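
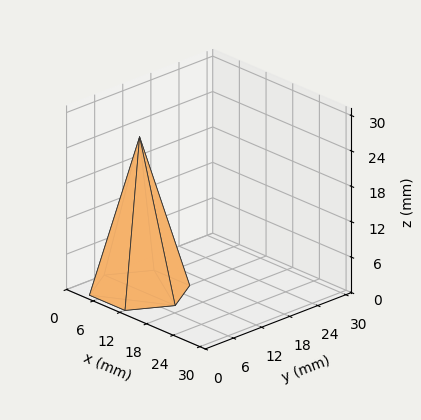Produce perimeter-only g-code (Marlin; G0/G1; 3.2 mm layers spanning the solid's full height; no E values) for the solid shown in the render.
Reading the render: the shape is a regular 6-sided pyramid, base circumscribed radius ≈ 8 mm, apex at z ≈ 26 mm (dimensions read to the nearest mm from the axis ticks). For the g-code, the solid's height is divided into equal slices at the stated Δz and each level perimeter traced with G1 moves after a G0 lift.

; perimeter-only toolpath
G21 ; units = mm
G90 ; absolute positioning
G28 ; home
; layer 1
G0 Z3.2
G0 X15.0 Y8.0
G1 X11.5 Y14.0
G1 X4.5 Y14.0
G1 X1.0 Y8.0
G1 X4.5 Y2.0
G1 X11.5 Y2.0
G1 X15.0 Y8.0
; layer 2
G0 Z6.5
G0 X14.0 Y8.0
G1 X11.0 Y13.2
G1 X5.0 Y13.2
G1 X2.0 Y8.0
G1 X5.0 Y2.8
G1 X11.0 Y2.8
G1 X14.0 Y8.0
; layer 3
G0 Z9.8
G0 X13.0 Y8.0
G1 X10.5 Y12.3
G1 X5.5 Y12.3
G1 X3.0 Y8.0
G1 X5.5 Y3.7
G1 X10.5 Y3.7
G1 X13.0 Y8.0
; layer 4
G0 Z13.0
G0 X12.0 Y8.0
G1 X10.0 Y11.4
G1 X6.0 Y11.4
G1 X4.0 Y8.0
G1 X6.0 Y4.5
G1 X10.0 Y4.5
G1 X12.0 Y8.0
; layer 5
G0 Z16.2
G0 X11.0 Y8.0
G1 X9.5 Y10.6
G1 X6.5 Y10.6
G1 X5.0 Y8.0
G1 X6.5 Y5.4
G1 X9.5 Y5.4
G1 X11.0 Y8.0
; layer 6
G0 Z19.5
G0 X10.0 Y8.0
G1 X9.0 Y9.7
G1 X7.0 Y9.7
G1 X6.0 Y8.0
G1 X7.0 Y6.3
G1 X9.0 Y6.3
G1 X10.0 Y8.0
; layer 7
G0 Z22.8
G0 X9.0 Y8.0
G1 X8.5 Y8.9
G1 X7.5 Y8.9
G1 X7.0 Y8.0
G1 X7.5 Y7.1
G1 X8.5 Y7.1
G1 X9.0 Y8.0
M2 ; end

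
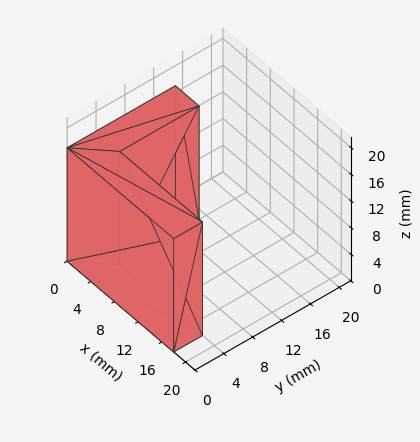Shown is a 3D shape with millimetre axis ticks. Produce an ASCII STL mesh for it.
Reading the render: the shape is an L-shaped prism: outer 18 × 15 mm, arm thicknesses ≈ 4 mm (horizontal) and 4 mm (vertical), extruded 17 mm in z (dimensions read to the nearest mm from the axis ticks). For the STL, each face is triangulated and given an outward normal.

solid part
  facet normal 0.0000 0.0000 -1.0000
    outer loop
      vertex 18.0 4.0 0.0
      vertex 18.0 0.0 0.0
      vertex 0.0 0.0 0.0
    endloop
  endfacet
  facet normal 0.0000 0.0000 -1.0000
    outer loop
      vertex 4.0 4.0 0.0
      vertex 18.0 4.0 0.0
      vertex 0.0 0.0 0.0
    endloop
  endfacet
  facet normal 0.0000 0.0000 -1.0000
    outer loop
      vertex 4.0 15.0 0.0
      vertex 4.0 4.0 0.0
      vertex 0.0 0.0 0.0
    endloop
  endfacet
  facet normal 0.0000 0.0000 -1.0000
    outer loop
      vertex 0.0 15.0 0.0
      vertex 4.0 15.0 0.0
      vertex 0.0 0.0 0.0
    endloop
  endfacet
  facet normal 0.0000 0.0000 1.0000
    outer loop
      vertex 0.0 0.0 17.0
      vertex 18.0 0.0 17.0
      vertex 18.0 4.0 17.0
    endloop
  endfacet
  facet normal 0.0000 0.0000 1.0000
    outer loop
      vertex 0.0 0.0 17.0
      vertex 18.0 4.0 17.0
      vertex 4.0 4.0 17.0
    endloop
  endfacet
  facet normal 0.0000 0.0000 1.0000
    outer loop
      vertex 0.0 0.0 17.0
      vertex 4.0 4.0 17.0
      vertex 4.0 15.0 17.0
    endloop
  endfacet
  facet normal 0.0000 0.0000 1.0000
    outer loop
      vertex 0.0 0.0 17.0
      vertex 4.0 15.0 17.0
      vertex 0.0 15.0 17.0
    endloop
  endfacet
  facet normal 0.0000 -1.0000 0.0000
    outer loop
      vertex 0.0 0.0 0.0
      vertex 18.0 0.0 0.0
      vertex 18.0 0.0 17.0
    endloop
  endfacet
  facet normal 0.0000 -1.0000 0.0000
    outer loop
      vertex 0.0 0.0 0.0
      vertex 18.0 0.0 17.0
      vertex 0.0 0.0 17.0
    endloop
  endfacet
  facet normal 1.0000 0.0000 0.0000
    outer loop
      vertex 18.0 0.0 0.0
      vertex 18.0 4.0 0.0
      vertex 18.0 4.0 17.0
    endloop
  endfacet
  facet normal 1.0000 0.0000 0.0000
    outer loop
      vertex 18.0 0.0 0.0
      vertex 18.0 4.0 17.0
      vertex 18.0 0.0 17.0
    endloop
  endfacet
  facet normal 0.0000 1.0000 0.0000
    outer loop
      vertex 18.0 4.0 0.0
      vertex 4.0 4.0 0.0
      vertex 4.0 4.0 17.0
    endloop
  endfacet
  facet normal 0.0000 1.0000 0.0000
    outer loop
      vertex 18.0 4.0 0.0
      vertex 4.0 4.0 17.0
      vertex 18.0 4.0 17.0
    endloop
  endfacet
  facet normal 1.0000 0.0000 0.0000
    outer loop
      vertex 4.0 4.0 0.0
      vertex 4.0 15.0 0.0
      vertex 4.0 15.0 17.0
    endloop
  endfacet
  facet normal 1.0000 0.0000 0.0000
    outer loop
      vertex 4.0 4.0 0.0
      vertex 4.0 15.0 17.0
      vertex 4.0 4.0 17.0
    endloop
  endfacet
  facet normal 0.0000 1.0000 0.0000
    outer loop
      vertex 4.0 15.0 0.0
      vertex 0.0 15.0 0.0
      vertex 0.0 15.0 17.0
    endloop
  endfacet
  facet normal 0.0000 1.0000 0.0000
    outer loop
      vertex 4.0 15.0 0.0
      vertex 0.0 15.0 17.0
      vertex 4.0 15.0 17.0
    endloop
  endfacet
  facet normal -1.0000 0.0000 0.0000
    outer loop
      vertex 0.0 15.0 0.0
      vertex 0.0 0.0 0.0
      vertex 0.0 0.0 17.0
    endloop
  endfacet
  facet normal -1.0000 0.0000 0.0000
    outer loop
      vertex 0.0 15.0 0.0
      vertex 0.0 0.0 17.0
      vertex 0.0 15.0 17.0
    endloop
  endfacet
endsolid part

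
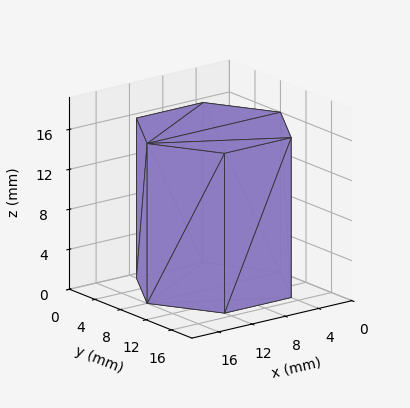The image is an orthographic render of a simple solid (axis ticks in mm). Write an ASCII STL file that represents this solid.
Reading the render: the shape is a regular 6-sided prism (a cylinder approximated with 6 flat sides), circumscribed radius ≈ 8 mm, height ≈ 16 mm (dimensions read to the nearest mm from the axis ticks). For the STL, each face is triangulated and given an outward normal.

solid part
  facet normal 0.0000 0.0000 -1.0000
    outer loop
      vertex 4.0 14.9 0.0
      vertex 12.0 14.9 0.0
      vertex 16.0 8.0 0.0
    endloop
  endfacet
  facet normal 0.0000 0.0000 -1.0000
    outer loop
      vertex 0.0 8.0 0.0
      vertex 4.0 14.9 0.0
      vertex 16.0 8.0 0.0
    endloop
  endfacet
  facet normal 0.0000 0.0000 -1.0000
    outer loop
      vertex 4.0 1.1 0.0
      vertex 0.0 8.0 0.0
      vertex 16.0 8.0 0.0
    endloop
  endfacet
  facet normal 0.0000 0.0000 -1.0000
    outer loop
      vertex 12.0 1.1 0.0
      vertex 4.0 1.1 0.0
      vertex 16.0 8.0 0.0
    endloop
  endfacet
  facet normal 0.0000 0.0000 1.0000
    outer loop
      vertex 16.0 8.0 16.0
      vertex 12.0 14.9 16.0
      vertex 4.0 14.9 16.0
    endloop
  endfacet
  facet normal 0.0000 0.0000 1.0000
    outer loop
      vertex 16.0 8.0 16.0
      vertex 4.0 14.9 16.0
      vertex 0.0 8.0 16.0
    endloop
  endfacet
  facet normal 0.0000 0.0000 1.0000
    outer loop
      vertex 16.0 8.0 16.0
      vertex 0.0 8.0 16.0
      vertex 4.0 1.1 16.0
    endloop
  endfacet
  facet normal 0.0000 0.0000 1.0000
    outer loop
      vertex 16.0 8.0 16.0
      vertex 4.0 1.1 16.0
      vertex 12.0 1.1 16.0
    endloop
  endfacet
  facet normal 0.8651 0.5015 0.0000
    outer loop
      vertex 16.0 8.0 0.0
      vertex 12.0 14.9 0.0
      vertex 12.0 14.9 16.0
    endloop
  endfacet
  facet normal 0.8651 0.5015 0.0000
    outer loop
      vertex 16.0 8.0 0.0
      vertex 12.0 14.9 16.0
      vertex 16.0 8.0 16.0
    endloop
  endfacet
  facet normal 0.0000 1.0000 0.0000
    outer loop
      vertex 12.0 14.9 0.0
      vertex 4.0 14.9 0.0
      vertex 4.0 14.9 16.0
    endloop
  endfacet
  facet normal 0.0000 1.0000 0.0000
    outer loop
      vertex 12.0 14.9 0.0
      vertex 4.0 14.9 16.0
      vertex 12.0 14.9 16.0
    endloop
  endfacet
  facet normal -0.8651 0.5015 0.0000
    outer loop
      vertex 4.0 14.9 0.0
      vertex 0.0 8.0 0.0
      vertex 0.0 8.0 16.0
    endloop
  endfacet
  facet normal -0.8651 0.5015 0.0000
    outer loop
      vertex 4.0 14.9 0.0
      vertex 0.0 8.0 16.0
      vertex 4.0 14.9 16.0
    endloop
  endfacet
  facet normal -0.8651 -0.5015 0.0000
    outer loop
      vertex 0.0 8.0 0.0
      vertex 4.0 1.1 0.0
      vertex 4.0 1.1 16.0
    endloop
  endfacet
  facet normal -0.8651 -0.5015 0.0000
    outer loop
      vertex 0.0 8.0 0.0
      vertex 4.0 1.1 16.0
      vertex 0.0 8.0 16.0
    endloop
  endfacet
  facet normal 0.0000 -1.0000 0.0000
    outer loop
      vertex 4.0 1.1 0.0
      vertex 12.0 1.1 0.0
      vertex 12.0 1.1 16.0
    endloop
  endfacet
  facet normal 0.0000 -1.0000 0.0000
    outer loop
      vertex 4.0 1.1 0.0
      vertex 12.0 1.1 16.0
      vertex 4.0 1.1 16.0
    endloop
  endfacet
  facet normal 0.8651 -0.5015 0.0000
    outer loop
      vertex 12.0 1.1 0.0
      vertex 16.0 8.0 0.0
      vertex 16.0 8.0 16.0
    endloop
  endfacet
  facet normal 0.8651 -0.5015 0.0000
    outer loop
      vertex 12.0 1.1 0.0
      vertex 16.0 8.0 16.0
      vertex 12.0 1.1 16.0
    endloop
  endfacet
endsolid part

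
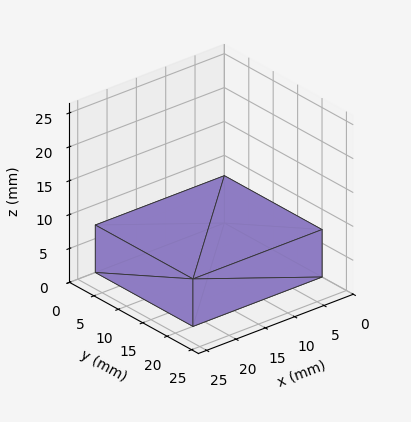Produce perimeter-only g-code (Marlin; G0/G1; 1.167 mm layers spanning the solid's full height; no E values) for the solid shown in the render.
Reading the render: the shape is a rectangular box, roughly 22 × 20 mm footprint and 7 mm tall (dimensions read to the nearest mm from the axis ticks). For the g-code, the solid's height is divided into equal slices at the stated Δz and each level perimeter traced with G1 moves after a G0 lift.

; perimeter-only toolpath
G21 ; units = mm
G90 ; absolute positioning
G28 ; home
; layer 1
G0 Z1.167
G0 X0.000 Y0.000
G1 X22.000 Y0.000
G1 X22.000 Y20.000
G1 X0.000 Y20.000
G1 X0.000 Y0.000
; layer 2
G0 Z2.333
G0 X0.000 Y0.000
G1 X22.000 Y0.000
G1 X22.000 Y20.000
G1 X0.000 Y20.000
G1 X0.000 Y0.000
; layer 3
G0 Z3.500
G0 X0.000 Y0.000
G1 X22.000 Y0.000
G1 X22.000 Y20.000
G1 X0.000 Y20.000
G1 X0.000 Y0.000
; layer 4
G0 Z4.667
G0 X0.000 Y0.000
G1 X22.000 Y0.000
G1 X22.000 Y20.000
G1 X0.000 Y20.000
G1 X0.000 Y0.000
; layer 5
G0 Z5.833
G0 X0.000 Y0.000
G1 X22.000 Y0.000
G1 X22.000 Y20.000
G1 X0.000 Y20.000
G1 X0.000 Y0.000
; layer 6
G0 Z7.000
G0 X0.000 Y0.000
G1 X22.000 Y0.000
G1 X22.000 Y20.000
G1 X0.000 Y20.000
G1 X0.000 Y0.000
M2 ; end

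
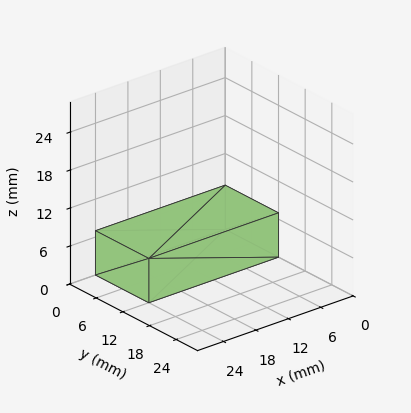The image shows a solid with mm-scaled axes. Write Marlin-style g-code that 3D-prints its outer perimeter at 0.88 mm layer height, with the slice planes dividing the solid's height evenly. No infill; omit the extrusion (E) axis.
Reading the render: the shape is a rectangular box, roughly 24 × 12 mm footprint and 7 mm tall (dimensions read to the nearest mm from the axis ticks). For the g-code, the solid's height is divided into equal slices at the stated Δz and each level perimeter traced with G1 moves after a G0 lift.

; perimeter-only toolpath
G21 ; units = mm
G90 ; absolute positioning
G28 ; home
; layer 1
G0 Z0.88
G0 X0.00 Y0.00
G1 X24.00 Y0.00
G1 X24.00 Y12.00
G1 X0.00 Y12.00
G1 X0.00 Y0.00
; layer 2
G0 Z1.75
G0 X0.00 Y0.00
G1 X24.00 Y0.00
G1 X24.00 Y12.00
G1 X0.00 Y12.00
G1 X0.00 Y0.00
; layer 3
G0 Z2.62
G0 X0.00 Y0.00
G1 X24.00 Y0.00
G1 X24.00 Y12.00
G1 X0.00 Y12.00
G1 X0.00 Y0.00
; layer 4
G0 Z3.50
G0 X0.00 Y0.00
G1 X24.00 Y0.00
G1 X24.00 Y12.00
G1 X0.00 Y12.00
G1 X0.00 Y0.00
; layer 5
G0 Z4.38
G0 X0.00 Y0.00
G1 X24.00 Y0.00
G1 X24.00 Y12.00
G1 X0.00 Y12.00
G1 X0.00 Y0.00
; layer 6
G0 Z5.25
G0 X0.00 Y0.00
G1 X24.00 Y0.00
G1 X24.00 Y12.00
G1 X0.00 Y12.00
G1 X0.00 Y0.00
; layer 7
G0 Z6.12
G0 X0.00 Y0.00
G1 X24.00 Y0.00
G1 X24.00 Y12.00
G1 X0.00 Y12.00
G1 X0.00 Y0.00
; layer 8
G0 Z7.00
G0 X0.00 Y0.00
G1 X24.00 Y0.00
G1 X24.00 Y12.00
G1 X0.00 Y12.00
G1 X0.00 Y0.00
M2 ; end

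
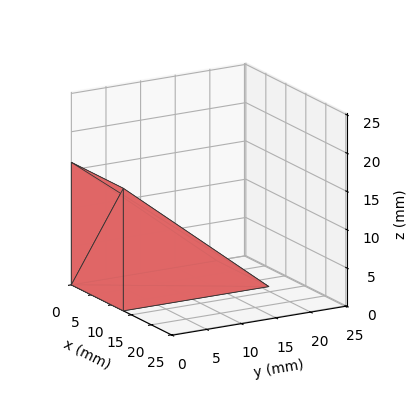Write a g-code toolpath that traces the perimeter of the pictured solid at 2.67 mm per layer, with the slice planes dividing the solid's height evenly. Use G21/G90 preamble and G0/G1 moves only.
Reading the render: the shape is a wedge (ramp): 13 × 21 mm base, rising to 16 mm along the y=0 edge and sloping linearly to z=0 at y=21 (dimensions read to the nearest mm from the axis ticks). For the g-code, the solid's height is divided into equal slices at the stated Δz and each level perimeter traced with G1 moves after a G0 lift.

; perimeter-only toolpath
G21 ; units = mm
G90 ; absolute positioning
G28 ; home
; layer 1
G0 Z2.67
G0 X0.00 Y0.00
G1 X13.00 Y0.00
G1 X13.00 Y17.50
G1 X0.00 Y17.50
G1 X0.00 Y0.00
; layer 2
G0 Z5.33
G0 X0.00 Y0.00
G1 X13.00 Y0.00
G1 X13.00 Y14.00
G1 X0.00 Y14.00
G1 X0.00 Y0.00
; layer 3
G0 Z8.00
G0 X0.00 Y0.00
G1 X13.00 Y0.00
G1 X13.00 Y10.50
G1 X0.00 Y10.50
G1 X0.00 Y0.00
; layer 4
G0 Z10.67
G0 X0.00 Y0.00
G1 X13.00 Y0.00
G1 X13.00 Y7.00
G1 X0.00 Y7.00
G1 X0.00 Y0.00
; layer 5
G0 Z13.33
G0 X0.00 Y0.00
G1 X13.00 Y0.00
G1 X13.00 Y3.50
G1 X0.00 Y3.50
G1 X0.00 Y0.00
M2 ; end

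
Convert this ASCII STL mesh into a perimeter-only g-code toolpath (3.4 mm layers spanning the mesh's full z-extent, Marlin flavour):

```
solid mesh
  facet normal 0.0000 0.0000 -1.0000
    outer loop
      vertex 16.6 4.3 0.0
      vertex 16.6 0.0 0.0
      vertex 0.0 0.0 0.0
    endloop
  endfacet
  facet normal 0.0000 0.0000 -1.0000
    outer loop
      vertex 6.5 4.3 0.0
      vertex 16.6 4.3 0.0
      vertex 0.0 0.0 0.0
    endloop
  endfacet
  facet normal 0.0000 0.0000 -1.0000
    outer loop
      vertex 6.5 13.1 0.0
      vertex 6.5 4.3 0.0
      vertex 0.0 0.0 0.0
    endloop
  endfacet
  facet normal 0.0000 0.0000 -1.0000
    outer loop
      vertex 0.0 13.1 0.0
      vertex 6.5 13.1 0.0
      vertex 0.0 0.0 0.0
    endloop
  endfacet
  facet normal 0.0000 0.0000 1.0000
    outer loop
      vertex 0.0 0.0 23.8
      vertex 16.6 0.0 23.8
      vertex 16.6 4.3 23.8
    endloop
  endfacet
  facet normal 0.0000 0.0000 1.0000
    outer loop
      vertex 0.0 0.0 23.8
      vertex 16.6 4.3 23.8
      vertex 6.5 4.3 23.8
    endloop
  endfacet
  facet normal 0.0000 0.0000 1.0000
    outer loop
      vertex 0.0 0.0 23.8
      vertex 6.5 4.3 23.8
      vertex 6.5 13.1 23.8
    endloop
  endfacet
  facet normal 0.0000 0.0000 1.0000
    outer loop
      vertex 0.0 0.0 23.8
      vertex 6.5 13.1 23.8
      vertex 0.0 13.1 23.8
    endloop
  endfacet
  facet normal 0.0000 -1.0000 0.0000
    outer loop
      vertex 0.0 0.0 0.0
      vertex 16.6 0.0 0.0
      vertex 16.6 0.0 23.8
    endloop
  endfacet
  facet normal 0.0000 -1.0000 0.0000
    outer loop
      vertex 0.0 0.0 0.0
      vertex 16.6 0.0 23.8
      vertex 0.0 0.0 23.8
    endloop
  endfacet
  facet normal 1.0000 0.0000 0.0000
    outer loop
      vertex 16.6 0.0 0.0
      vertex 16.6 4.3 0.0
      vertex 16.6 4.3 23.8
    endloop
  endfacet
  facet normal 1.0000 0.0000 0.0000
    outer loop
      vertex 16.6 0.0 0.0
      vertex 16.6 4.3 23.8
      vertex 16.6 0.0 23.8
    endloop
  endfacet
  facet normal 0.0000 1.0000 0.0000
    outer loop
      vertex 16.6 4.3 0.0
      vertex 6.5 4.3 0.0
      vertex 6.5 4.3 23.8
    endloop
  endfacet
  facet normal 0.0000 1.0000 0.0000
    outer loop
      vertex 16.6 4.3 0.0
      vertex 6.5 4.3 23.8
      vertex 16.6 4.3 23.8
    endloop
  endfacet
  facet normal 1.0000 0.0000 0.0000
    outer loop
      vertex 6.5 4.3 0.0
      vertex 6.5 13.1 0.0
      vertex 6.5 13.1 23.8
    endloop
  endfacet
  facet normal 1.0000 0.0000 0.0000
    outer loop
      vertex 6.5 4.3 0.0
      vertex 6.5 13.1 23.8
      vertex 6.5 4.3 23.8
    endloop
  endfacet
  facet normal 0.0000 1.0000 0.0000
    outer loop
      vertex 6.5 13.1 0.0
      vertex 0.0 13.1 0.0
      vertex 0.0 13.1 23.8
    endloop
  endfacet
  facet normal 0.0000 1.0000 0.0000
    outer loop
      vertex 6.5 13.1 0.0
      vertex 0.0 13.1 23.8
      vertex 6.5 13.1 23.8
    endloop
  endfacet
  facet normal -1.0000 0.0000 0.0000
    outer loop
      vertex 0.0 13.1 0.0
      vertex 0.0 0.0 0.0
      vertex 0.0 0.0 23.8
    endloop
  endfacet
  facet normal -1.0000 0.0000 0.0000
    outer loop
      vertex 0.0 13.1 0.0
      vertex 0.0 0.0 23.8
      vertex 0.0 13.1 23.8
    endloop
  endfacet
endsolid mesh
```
; perimeter-only toolpath
G21 ; units = mm
G90 ; absolute positioning
G28 ; home
; layer 1
G0 Z3.4
G0 X0.0 Y0.0
G1 X16.6 Y0.0
G1 X16.6 Y4.3
G1 X6.5 Y4.3
G1 X6.5 Y13.1
G1 X0.0 Y13.1
G1 X0.0 Y0.0
; layer 2
G0 Z6.8
G0 X0.0 Y0.0
G1 X16.6 Y0.0
G1 X16.6 Y4.3
G1 X6.5 Y4.3
G1 X6.5 Y13.1
G1 X0.0 Y13.1
G1 X0.0 Y0.0
; layer 3
G0 Z10.2
G0 X0.0 Y0.0
G1 X16.6 Y0.0
G1 X16.6 Y4.3
G1 X6.5 Y4.3
G1 X6.5 Y13.1
G1 X0.0 Y13.1
G1 X0.0 Y0.0
; layer 4
G0 Z13.6
G0 X0.0 Y0.0
G1 X16.6 Y0.0
G1 X16.6 Y4.3
G1 X6.5 Y4.3
G1 X6.5 Y13.1
G1 X0.0 Y13.1
G1 X0.0 Y0.0
; layer 5
G0 Z17.0
G0 X0.0 Y0.0
G1 X16.6 Y0.0
G1 X16.6 Y4.3
G1 X6.5 Y4.3
G1 X6.5 Y13.1
G1 X0.0 Y13.1
G1 X0.0 Y0.0
; layer 6
G0 Z20.4
G0 X0.0 Y0.0
G1 X16.6 Y0.0
G1 X16.6 Y4.3
G1 X6.5 Y4.3
G1 X6.5 Y13.1
G1 X0.0 Y13.1
G1 X0.0 Y0.0
; layer 7
G0 Z23.8
G0 X0.0 Y0.0
G1 X16.6 Y0.0
G1 X16.6 Y4.3
G1 X6.5 Y4.3
G1 X6.5 Y13.1
G1 X0.0 Y13.1
G1 X0.0 Y0.0
M2 ; end

The solid is an L-shaped prism: outer 16.6 × 13.1 mm, arm thicknesses ≈ 4.3 mm (horizontal) and 6.5 mm (vertical), extruded 23.8 mm in z. Slicing at Δz = 3.4 mm — 7 equal slices spanning the solid's height, so layer i sits at z = i·h/7 — gives 7 non-empty perimeters. Each is a 6-segment closed polygon; G0 lifts to the layer z and rapids to the start vertex, then G1 traces the edges.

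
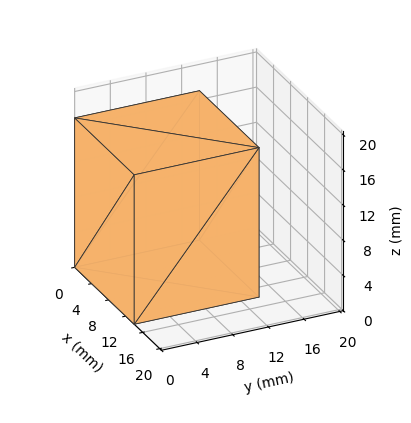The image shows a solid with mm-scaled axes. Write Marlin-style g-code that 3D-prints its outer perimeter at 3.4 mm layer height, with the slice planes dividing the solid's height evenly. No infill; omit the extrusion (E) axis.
Reading the render: the shape is a rectangular box, roughly 14 × 14 mm footprint and 17 mm tall (dimensions read to the nearest mm from the axis ticks). For the g-code, the solid's height is divided into equal slices at the stated Δz and each level perimeter traced with G1 moves after a G0 lift.

; perimeter-only toolpath
G21 ; units = mm
G90 ; absolute positioning
G28 ; home
; layer 1
G0 Z3.4
G0 X0.0 Y0.0
G1 X14.0 Y0.0
G1 X14.0 Y14.0
G1 X0.0 Y14.0
G1 X0.0 Y0.0
; layer 2
G0 Z6.8
G0 X0.0 Y0.0
G1 X14.0 Y0.0
G1 X14.0 Y14.0
G1 X0.0 Y14.0
G1 X0.0 Y0.0
; layer 3
G0 Z10.2
G0 X0.0 Y0.0
G1 X14.0 Y0.0
G1 X14.0 Y14.0
G1 X0.0 Y14.0
G1 X0.0 Y0.0
; layer 4
G0 Z13.6
G0 X0.0 Y0.0
G1 X14.0 Y0.0
G1 X14.0 Y14.0
G1 X0.0 Y14.0
G1 X0.0 Y0.0
; layer 5
G0 Z17.0
G0 X0.0 Y0.0
G1 X14.0 Y0.0
G1 X14.0 Y14.0
G1 X0.0 Y14.0
G1 X0.0 Y0.0
M2 ; end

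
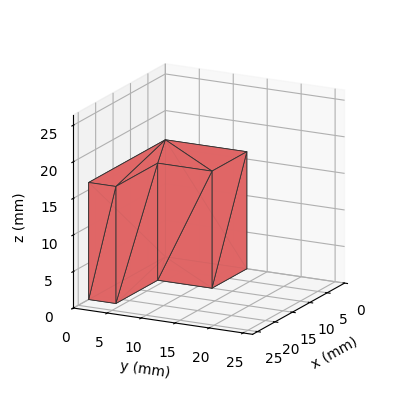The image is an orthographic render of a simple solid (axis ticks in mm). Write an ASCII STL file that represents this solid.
Reading the render: the shape is an L-shaped prism: outer 22 × 12 mm, arm thicknesses ≈ 4 mm (horizontal) and 10 mm (vertical), extruded 16 mm in z (dimensions read to the nearest mm from the axis ticks). For the STL, each face is triangulated and given an outward normal.

solid part
  facet normal 0.0000 0.0000 -1.0000
    outer loop
      vertex 22.000 4.000 0.000
      vertex 22.000 0.000 0.000
      vertex 0.000 0.000 0.000
    endloop
  endfacet
  facet normal 0.0000 0.0000 -1.0000
    outer loop
      vertex 10.000 4.000 0.000
      vertex 22.000 4.000 0.000
      vertex 0.000 0.000 0.000
    endloop
  endfacet
  facet normal 0.0000 0.0000 -1.0000
    outer loop
      vertex 10.000 12.000 0.000
      vertex 10.000 4.000 0.000
      vertex 0.000 0.000 0.000
    endloop
  endfacet
  facet normal 0.0000 0.0000 -1.0000
    outer loop
      vertex 0.000 12.000 0.000
      vertex 10.000 12.000 0.000
      vertex 0.000 0.000 0.000
    endloop
  endfacet
  facet normal 0.0000 0.0000 1.0000
    outer loop
      vertex 0.000 0.000 16.000
      vertex 22.000 0.000 16.000
      vertex 22.000 4.000 16.000
    endloop
  endfacet
  facet normal 0.0000 0.0000 1.0000
    outer loop
      vertex 0.000 0.000 16.000
      vertex 22.000 4.000 16.000
      vertex 10.000 4.000 16.000
    endloop
  endfacet
  facet normal 0.0000 0.0000 1.0000
    outer loop
      vertex 0.000 0.000 16.000
      vertex 10.000 4.000 16.000
      vertex 10.000 12.000 16.000
    endloop
  endfacet
  facet normal 0.0000 0.0000 1.0000
    outer loop
      vertex 0.000 0.000 16.000
      vertex 10.000 12.000 16.000
      vertex 0.000 12.000 16.000
    endloop
  endfacet
  facet normal 0.0000 -1.0000 0.0000
    outer loop
      vertex 0.000 0.000 0.000
      vertex 22.000 0.000 0.000
      vertex 22.000 0.000 16.000
    endloop
  endfacet
  facet normal 0.0000 -1.0000 0.0000
    outer loop
      vertex 0.000 0.000 0.000
      vertex 22.000 0.000 16.000
      vertex 0.000 0.000 16.000
    endloop
  endfacet
  facet normal 1.0000 0.0000 0.0000
    outer loop
      vertex 22.000 0.000 0.000
      vertex 22.000 4.000 0.000
      vertex 22.000 4.000 16.000
    endloop
  endfacet
  facet normal 1.0000 0.0000 0.0000
    outer loop
      vertex 22.000 0.000 0.000
      vertex 22.000 4.000 16.000
      vertex 22.000 0.000 16.000
    endloop
  endfacet
  facet normal 0.0000 1.0000 0.0000
    outer loop
      vertex 22.000 4.000 0.000
      vertex 10.000 4.000 0.000
      vertex 10.000 4.000 16.000
    endloop
  endfacet
  facet normal 0.0000 1.0000 0.0000
    outer loop
      vertex 22.000 4.000 0.000
      vertex 10.000 4.000 16.000
      vertex 22.000 4.000 16.000
    endloop
  endfacet
  facet normal 1.0000 0.0000 0.0000
    outer loop
      vertex 10.000 4.000 0.000
      vertex 10.000 12.000 0.000
      vertex 10.000 12.000 16.000
    endloop
  endfacet
  facet normal 1.0000 0.0000 0.0000
    outer loop
      vertex 10.000 4.000 0.000
      vertex 10.000 12.000 16.000
      vertex 10.000 4.000 16.000
    endloop
  endfacet
  facet normal 0.0000 1.0000 0.0000
    outer loop
      vertex 10.000 12.000 0.000
      vertex 0.000 12.000 0.000
      vertex 0.000 12.000 16.000
    endloop
  endfacet
  facet normal 0.0000 1.0000 0.0000
    outer loop
      vertex 10.000 12.000 0.000
      vertex 0.000 12.000 16.000
      vertex 10.000 12.000 16.000
    endloop
  endfacet
  facet normal -1.0000 0.0000 0.0000
    outer loop
      vertex 0.000 12.000 0.000
      vertex 0.000 0.000 0.000
      vertex 0.000 0.000 16.000
    endloop
  endfacet
  facet normal -1.0000 0.0000 0.0000
    outer loop
      vertex 0.000 12.000 0.000
      vertex 0.000 0.000 16.000
      vertex 0.000 12.000 16.000
    endloop
  endfacet
endsolid part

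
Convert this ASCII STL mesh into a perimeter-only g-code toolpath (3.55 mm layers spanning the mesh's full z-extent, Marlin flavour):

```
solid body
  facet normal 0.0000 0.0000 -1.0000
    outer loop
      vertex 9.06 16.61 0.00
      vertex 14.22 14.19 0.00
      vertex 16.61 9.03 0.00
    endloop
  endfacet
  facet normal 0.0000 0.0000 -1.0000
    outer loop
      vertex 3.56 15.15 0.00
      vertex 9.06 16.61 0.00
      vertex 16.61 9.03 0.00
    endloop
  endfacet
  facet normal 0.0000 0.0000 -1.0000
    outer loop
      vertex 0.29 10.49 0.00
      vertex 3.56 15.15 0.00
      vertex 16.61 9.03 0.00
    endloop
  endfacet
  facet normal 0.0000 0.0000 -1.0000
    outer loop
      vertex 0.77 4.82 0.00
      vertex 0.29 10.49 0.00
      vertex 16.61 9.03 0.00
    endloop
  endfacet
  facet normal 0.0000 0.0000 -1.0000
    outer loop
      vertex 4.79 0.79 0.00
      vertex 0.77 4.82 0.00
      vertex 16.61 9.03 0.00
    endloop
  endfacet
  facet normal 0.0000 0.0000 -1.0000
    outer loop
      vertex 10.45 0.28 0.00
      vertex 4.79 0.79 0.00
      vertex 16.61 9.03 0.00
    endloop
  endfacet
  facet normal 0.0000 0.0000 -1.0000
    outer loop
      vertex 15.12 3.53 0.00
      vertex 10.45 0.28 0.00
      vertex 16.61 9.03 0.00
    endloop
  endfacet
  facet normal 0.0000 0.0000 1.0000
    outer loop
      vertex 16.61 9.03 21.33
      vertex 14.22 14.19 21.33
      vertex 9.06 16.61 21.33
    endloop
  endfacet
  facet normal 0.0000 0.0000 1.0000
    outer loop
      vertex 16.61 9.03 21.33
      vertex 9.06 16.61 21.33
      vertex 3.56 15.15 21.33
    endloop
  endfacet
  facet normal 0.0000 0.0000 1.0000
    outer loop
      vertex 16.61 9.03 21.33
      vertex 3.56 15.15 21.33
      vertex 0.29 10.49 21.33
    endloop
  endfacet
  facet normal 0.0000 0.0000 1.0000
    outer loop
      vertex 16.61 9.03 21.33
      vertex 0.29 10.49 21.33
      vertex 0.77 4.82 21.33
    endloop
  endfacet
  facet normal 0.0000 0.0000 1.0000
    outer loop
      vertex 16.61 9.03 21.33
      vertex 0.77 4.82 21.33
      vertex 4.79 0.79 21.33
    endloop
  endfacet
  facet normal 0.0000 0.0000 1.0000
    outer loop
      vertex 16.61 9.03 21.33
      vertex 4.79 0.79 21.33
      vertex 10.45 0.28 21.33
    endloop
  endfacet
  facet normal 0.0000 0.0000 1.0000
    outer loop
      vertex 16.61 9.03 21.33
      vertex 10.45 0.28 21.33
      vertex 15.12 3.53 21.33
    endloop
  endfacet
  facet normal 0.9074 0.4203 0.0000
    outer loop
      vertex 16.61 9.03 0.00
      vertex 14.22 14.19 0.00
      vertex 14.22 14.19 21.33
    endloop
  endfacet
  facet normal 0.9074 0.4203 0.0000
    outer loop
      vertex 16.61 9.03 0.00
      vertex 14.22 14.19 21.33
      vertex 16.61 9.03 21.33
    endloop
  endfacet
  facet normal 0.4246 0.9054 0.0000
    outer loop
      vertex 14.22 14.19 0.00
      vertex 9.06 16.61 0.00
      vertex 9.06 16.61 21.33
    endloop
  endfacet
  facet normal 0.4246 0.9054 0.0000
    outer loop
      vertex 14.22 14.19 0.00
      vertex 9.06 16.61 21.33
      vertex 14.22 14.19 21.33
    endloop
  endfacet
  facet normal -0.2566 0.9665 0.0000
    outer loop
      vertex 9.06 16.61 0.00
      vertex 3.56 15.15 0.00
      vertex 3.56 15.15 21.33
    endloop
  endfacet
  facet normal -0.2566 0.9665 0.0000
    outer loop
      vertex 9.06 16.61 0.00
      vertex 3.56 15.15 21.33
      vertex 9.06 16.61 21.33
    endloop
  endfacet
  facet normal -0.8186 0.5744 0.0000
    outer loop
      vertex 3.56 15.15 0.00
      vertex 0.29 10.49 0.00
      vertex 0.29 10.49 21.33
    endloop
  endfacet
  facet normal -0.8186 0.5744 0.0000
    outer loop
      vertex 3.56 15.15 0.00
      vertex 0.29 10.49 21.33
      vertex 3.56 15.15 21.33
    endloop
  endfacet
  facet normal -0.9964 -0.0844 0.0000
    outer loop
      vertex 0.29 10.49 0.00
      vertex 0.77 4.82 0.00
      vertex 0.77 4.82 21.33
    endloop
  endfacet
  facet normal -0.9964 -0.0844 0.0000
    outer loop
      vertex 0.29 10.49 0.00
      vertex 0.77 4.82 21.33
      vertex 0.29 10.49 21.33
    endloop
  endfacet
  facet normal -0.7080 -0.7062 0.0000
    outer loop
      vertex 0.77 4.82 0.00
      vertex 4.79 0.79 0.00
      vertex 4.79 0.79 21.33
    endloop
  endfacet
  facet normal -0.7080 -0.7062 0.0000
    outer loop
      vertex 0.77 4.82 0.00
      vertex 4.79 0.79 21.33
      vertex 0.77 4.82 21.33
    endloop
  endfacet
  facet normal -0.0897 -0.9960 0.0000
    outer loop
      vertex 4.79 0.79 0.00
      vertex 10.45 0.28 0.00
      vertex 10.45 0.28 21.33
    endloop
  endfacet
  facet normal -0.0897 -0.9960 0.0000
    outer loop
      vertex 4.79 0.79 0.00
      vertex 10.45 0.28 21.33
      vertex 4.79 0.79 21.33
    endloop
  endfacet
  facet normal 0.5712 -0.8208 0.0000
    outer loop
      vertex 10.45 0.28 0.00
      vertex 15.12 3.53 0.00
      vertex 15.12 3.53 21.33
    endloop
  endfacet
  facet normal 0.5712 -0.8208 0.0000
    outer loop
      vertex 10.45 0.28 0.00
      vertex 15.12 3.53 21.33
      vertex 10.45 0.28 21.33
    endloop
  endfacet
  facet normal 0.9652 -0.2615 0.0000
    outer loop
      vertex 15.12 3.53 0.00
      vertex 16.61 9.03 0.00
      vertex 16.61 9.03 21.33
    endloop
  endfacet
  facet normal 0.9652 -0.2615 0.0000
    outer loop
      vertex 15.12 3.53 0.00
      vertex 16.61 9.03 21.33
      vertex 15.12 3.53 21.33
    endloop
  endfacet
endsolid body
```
; perimeter-only toolpath
G21 ; units = mm
G90 ; absolute positioning
G28 ; home
; layer 1
G0 Z3.55
G0 X16.61 Y9.03
G1 X14.22 Y14.19
G1 X9.06 Y16.61
G1 X3.56 Y15.15
G1 X0.29 Y10.49
G1 X0.77 Y4.82
G1 X4.79 Y0.79
G1 X10.45 Y0.28
G1 X15.12 Y3.53
G1 X16.61 Y9.03
; layer 2
G0 Z7.11
G0 X16.61 Y9.03
G1 X14.22 Y14.19
G1 X9.06 Y16.61
G1 X3.56 Y15.15
G1 X0.29 Y10.49
G1 X0.77 Y4.82
G1 X4.79 Y0.79
G1 X10.45 Y0.28
G1 X15.12 Y3.53
G1 X16.61 Y9.03
; layer 3
G0 Z10.66
G0 X16.61 Y9.03
G1 X14.22 Y14.19
G1 X9.06 Y16.61
G1 X3.56 Y15.15
G1 X0.29 Y10.49
G1 X0.77 Y4.82
G1 X4.79 Y0.79
G1 X10.45 Y0.28
G1 X15.12 Y3.53
G1 X16.61 Y9.03
; layer 4
G0 Z14.22
G0 X16.61 Y9.03
G1 X14.22 Y14.19
G1 X9.06 Y16.61
G1 X3.56 Y15.15
G1 X0.29 Y10.49
G1 X0.77 Y4.82
G1 X4.79 Y0.79
G1 X10.45 Y0.28
G1 X15.12 Y3.53
G1 X16.61 Y9.03
; layer 5
G0 Z17.77
G0 X16.61 Y9.03
G1 X14.22 Y14.19
G1 X9.06 Y16.61
G1 X3.56 Y15.15
G1 X0.29 Y10.49
G1 X0.77 Y4.82
G1 X4.79 Y0.79
G1 X10.45 Y0.28
G1 X15.12 Y3.53
G1 X16.61 Y9.03
; layer 6
G0 Z21.33
G0 X16.61 Y9.03
G1 X14.22 Y14.19
G1 X9.06 Y16.61
G1 X3.56 Y15.15
G1 X0.29 Y10.49
G1 X0.77 Y4.82
G1 X4.79 Y0.79
G1 X10.45 Y0.28
G1 X15.12 Y3.53
G1 X16.61 Y9.03
M2 ; end

The solid is a regular 9-sided prism (a cylinder approximated with 9 flat sides), circumscribed radius ≈ 8.32 mm, height ≈ 21.3 mm. Slicing at Δz = 3.55 mm — 6 equal slices spanning the solid's height, so layer i sits at z = i·h/6 — gives 6 non-empty perimeters. Each is a 9-segment closed polygon; G0 lifts to the layer z and rapids to the start vertex, then G1 traces the edges.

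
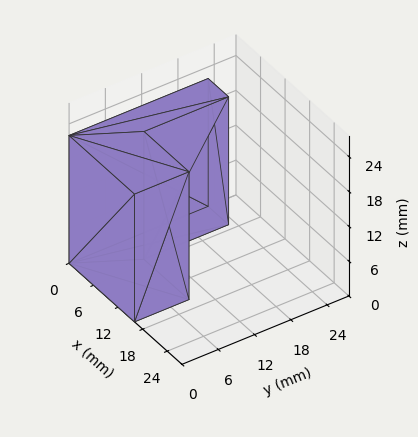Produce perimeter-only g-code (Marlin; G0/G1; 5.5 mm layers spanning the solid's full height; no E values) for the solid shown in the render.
Reading the render: the shape is an L-shaped prism: outer 16 × 23 mm, arm thicknesses ≈ 9 mm (horizontal) and 5 mm (vertical), extruded 22 mm in z (dimensions read to the nearest mm from the axis ticks). For the g-code, the solid's height is divided into equal slices at the stated Δz and each level perimeter traced with G1 moves after a G0 lift.

; perimeter-only toolpath
G21 ; units = mm
G90 ; absolute positioning
G28 ; home
; layer 1
G0 Z5.5
G0 X0.0 Y0.0
G1 X16.0 Y0.0
G1 X16.0 Y9.0
G1 X5.0 Y9.0
G1 X5.0 Y23.0
G1 X0.0 Y23.0
G1 X0.0 Y0.0
; layer 2
G0 Z11.0
G0 X0.0 Y0.0
G1 X16.0 Y0.0
G1 X16.0 Y9.0
G1 X5.0 Y9.0
G1 X5.0 Y23.0
G1 X0.0 Y23.0
G1 X0.0 Y0.0
; layer 3
G0 Z16.5
G0 X0.0 Y0.0
G1 X16.0 Y0.0
G1 X16.0 Y9.0
G1 X5.0 Y9.0
G1 X5.0 Y23.0
G1 X0.0 Y23.0
G1 X0.0 Y0.0
; layer 4
G0 Z22.0
G0 X0.0 Y0.0
G1 X16.0 Y0.0
G1 X16.0 Y9.0
G1 X5.0 Y9.0
G1 X5.0 Y23.0
G1 X0.0 Y23.0
G1 X0.0 Y0.0
M2 ; end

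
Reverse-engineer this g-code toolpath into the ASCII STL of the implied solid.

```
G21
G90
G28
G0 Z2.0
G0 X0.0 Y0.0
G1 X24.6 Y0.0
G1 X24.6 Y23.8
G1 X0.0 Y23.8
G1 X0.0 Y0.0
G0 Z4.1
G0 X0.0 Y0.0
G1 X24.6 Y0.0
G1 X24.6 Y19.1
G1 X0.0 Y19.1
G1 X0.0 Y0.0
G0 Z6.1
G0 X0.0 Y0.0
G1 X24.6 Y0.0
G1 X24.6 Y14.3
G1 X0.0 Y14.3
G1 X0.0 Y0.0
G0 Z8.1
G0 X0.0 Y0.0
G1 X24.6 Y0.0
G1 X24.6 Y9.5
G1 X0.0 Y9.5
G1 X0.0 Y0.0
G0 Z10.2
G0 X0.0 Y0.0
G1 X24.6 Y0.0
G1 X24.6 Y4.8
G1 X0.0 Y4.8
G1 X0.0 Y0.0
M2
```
solid part
  facet normal 0.0000 0.0000 -1.0000
    outer loop
      vertex 24.6 28.6 0.0
      vertex 24.6 0.0 0.0
      vertex 0.0 0.0 0.0
    endloop
  endfacet
  facet normal 0.0000 0.0000 -1.0000
    outer loop
      vertex 0.0 28.6 0.0
      vertex 24.6 28.6 0.0
      vertex 0.0 0.0 0.0
    endloop
  endfacet
  facet normal 0.0000 -1.0000 0.0000
    outer loop
      vertex 0.0 0.0 0.0
      vertex 24.6 0.0 0.0
      vertex 24.6 0.0 12.2
    endloop
  endfacet
  facet normal 0.0000 -1.0000 0.0000
    outer loop
      vertex 0.0 0.0 0.0
      vertex 24.6 0.0 12.2
      vertex 0.0 0.0 12.2
    endloop
  endfacet
  facet normal 0.0000 0.3924 0.9198
    outer loop
      vertex 0.0 0.0 12.2
      vertex 24.6 0.0 12.2
      vertex 24.6 28.6 0.0
    endloop
  endfacet
  facet normal 0.0000 0.3924 0.9198
    outer loop
      vertex 0.0 0.0 12.2
      vertex 24.6 28.6 0.0
      vertex 0.0 28.6 0.0
    endloop
  endfacet
  facet normal -1.0000 0.0000 0.0000
    outer loop
      vertex 0.0 0.0 12.2
      vertex 0.0 28.6 0.0
      vertex 0.0 0.0 0.0
    endloop
  endfacet
  facet normal 1.0000 0.0000 0.0000
    outer loop
      vertex 24.6 0.0 0.0
      vertex 24.6 28.6 0.0
      vertex 24.6 0.0 12.2
    endloop
  endfacet
endsolid part

The G0 Z moves step by Δz≈2.0 mm. The G1 loops shrink linearly with z, so the solid tapers from its base footprint up to z≈12.2. Closing with a flat bottom cap and the tapered top and triangulating gives 8 facets — a wedge (ramp): 24.6 × 28.6 mm base, rising to 12.2 mm along the y=0 edge and sloping linearly to z=0 at y=28.6.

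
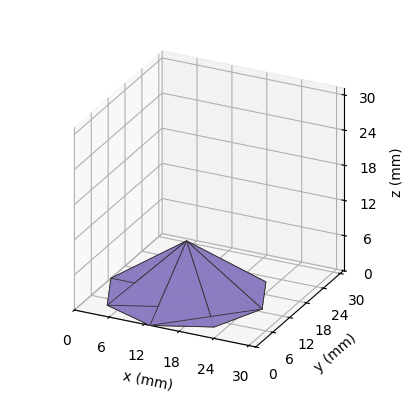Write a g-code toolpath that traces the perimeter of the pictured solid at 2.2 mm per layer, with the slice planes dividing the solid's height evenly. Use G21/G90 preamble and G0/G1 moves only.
Reading the render: the shape is a regular 8-sided pyramid, base circumscribed radius ≈ 13 mm, apex at z ≈ 9 mm (dimensions read to the nearest mm from the axis ticks). For the g-code, the solid's height is divided into equal slices at the stated Δz and each level perimeter traced with G1 moves after a G0 lift.

; perimeter-only toolpath
G21 ; units = mm
G90 ; absolute positioning
G28 ; home
; layer 1
G0 Z2.2
G0 X22.8 Y13.0
G1 X19.9 Y19.9
G1 X13.0 Y22.8
G1 X6.1 Y19.9
G1 X3.2 Y13.0
G1 X6.1 Y6.1
G1 X13.0 Y3.2
G1 X19.9 Y6.1
G1 X22.8 Y13.0
; layer 2
G0 Z4.5
G0 X19.5 Y13.0
G1 X17.6 Y17.6
G1 X13.0 Y19.5
G1 X8.4 Y17.6
G1 X6.5 Y13.0
G1 X8.4 Y8.4
G1 X13.0 Y6.5
G1 X17.6 Y8.4
G1 X19.5 Y13.0
; layer 3
G0 Z6.8
G0 X16.2 Y13.0
G1 X15.3 Y15.3
G1 X13.0 Y16.2
G1 X10.7 Y15.3
G1 X9.8 Y13.0
G1 X10.7 Y10.7
G1 X13.0 Y9.8
G1 X15.3 Y10.7
G1 X16.2 Y13.0
M2 ; end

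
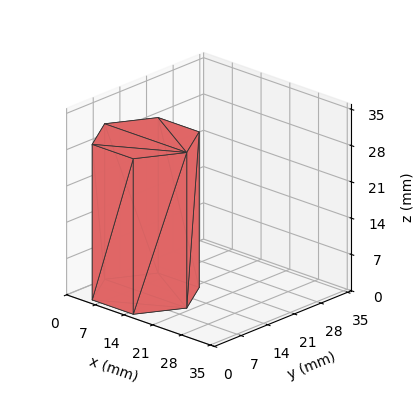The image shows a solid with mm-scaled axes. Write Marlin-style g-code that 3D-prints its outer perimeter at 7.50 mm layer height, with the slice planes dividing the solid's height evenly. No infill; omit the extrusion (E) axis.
Reading the render: the shape is a regular 6-sided prism (a cylinder approximated with 6 flat sides), circumscribed radius ≈ 10 mm, height ≈ 30 mm (dimensions read to the nearest mm from the axis ticks). For the g-code, the solid's height is divided into equal slices at the stated Δz and each level perimeter traced with G1 moves after a G0 lift.

; perimeter-only toolpath
G21 ; units = mm
G90 ; absolute positioning
G28 ; home
; layer 1
G0 Z7.50
G0 X20.00 Y10.00
G1 X15.00 Y18.66
G1 X5.00 Y18.66
G1 X0.00 Y10.00
G1 X5.00 Y1.34
G1 X15.00 Y1.34
G1 X20.00 Y10.00
; layer 2
G0 Z15.00
G0 X20.00 Y10.00
G1 X15.00 Y18.66
G1 X5.00 Y18.66
G1 X0.00 Y10.00
G1 X5.00 Y1.34
G1 X15.00 Y1.34
G1 X20.00 Y10.00
; layer 3
G0 Z22.50
G0 X20.00 Y10.00
G1 X15.00 Y18.66
G1 X5.00 Y18.66
G1 X0.00 Y10.00
G1 X5.00 Y1.34
G1 X15.00 Y1.34
G1 X20.00 Y10.00
; layer 4
G0 Z30.00
G0 X20.00 Y10.00
G1 X15.00 Y18.66
G1 X5.00 Y18.66
G1 X0.00 Y10.00
G1 X5.00 Y1.34
G1 X15.00 Y1.34
G1 X20.00 Y10.00
M2 ; end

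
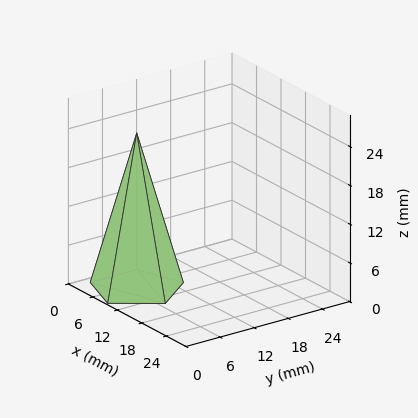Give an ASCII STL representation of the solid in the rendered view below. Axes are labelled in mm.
Reading the render: the shape is a regular 5-sided pyramid, base circumscribed radius ≈ 7 mm, apex at z ≈ 24 mm (dimensions read to the nearest mm from the axis ticks). For the STL, each face is triangulated and given an outward normal.

solid part
  facet normal 0.0000 0.0000 -1.0000
    outer loop
      vertex 1.337 11.114 0.000
      vertex 9.163 13.657 0.000
      vertex 14.000 7.000 0.000
    endloop
  endfacet
  facet normal 0.0000 0.0000 -1.0000
    outer loop
      vertex 1.337 2.886 0.000
      vertex 1.337 11.114 0.000
      vertex 14.000 7.000 0.000
    endloop
  endfacet
  facet normal 0.0000 0.0000 -1.0000
    outer loop
      vertex 9.163 0.343 0.000
      vertex 1.337 2.886 0.000
      vertex 14.000 7.000 0.000
    endloop
  endfacet
  facet normal 0.7874 0.5721 0.2297
    outer loop
      vertex 14.000 7.000 0.000
      vertex 9.163 13.657 0.000
      vertex 7.000 7.000 24.000
    endloop
  endfacet
  facet normal -0.3008 0.9256 0.2296
    outer loop
      vertex 9.163 13.657 0.000
      vertex 1.337 11.114 0.000
      vertex 7.000 7.000 24.000
    endloop
  endfacet
  facet normal -0.9733 0.0000 0.2297
    outer loop
      vertex 1.337 11.114 0.000
      vertex 1.337 2.886 0.000
      vertex 7.000 7.000 24.000
    endloop
  endfacet
  facet normal -0.3008 -0.9256 0.2296
    outer loop
      vertex 1.337 2.886 0.000
      vertex 9.163 0.343 0.000
      vertex 7.000 7.000 24.000
    endloop
  endfacet
  facet normal 0.7874 -0.5721 0.2297
    outer loop
      vertex 9.163 0.343 0.000
      vertex 14.000 7.000 0.000
      vertex 7.000 7.000 24.000
    endloop
  endfacet
endsolid part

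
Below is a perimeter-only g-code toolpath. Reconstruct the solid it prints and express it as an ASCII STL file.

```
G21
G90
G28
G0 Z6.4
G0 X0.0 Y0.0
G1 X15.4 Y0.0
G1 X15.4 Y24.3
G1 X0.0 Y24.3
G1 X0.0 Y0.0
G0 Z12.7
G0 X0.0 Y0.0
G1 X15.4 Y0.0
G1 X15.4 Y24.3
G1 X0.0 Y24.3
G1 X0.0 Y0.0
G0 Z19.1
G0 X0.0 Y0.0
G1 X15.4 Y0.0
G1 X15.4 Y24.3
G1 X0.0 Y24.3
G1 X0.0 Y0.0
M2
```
solid part
  facet normal 0.0000 0.0000 -1.0000
    outer loop
      vertex 15.4 24.3 0.0
      vertex 15.4 0.0 0.0
      vertex 0.0 0.0 0.0
    endloop
  endfacet
  facet normal 0.0000 0.0000 -1.0000
    outer loop
      vertex 0.0 24.3 0.0
      vertex 15.4 24.3 0.0
      vertex 0.0 0.0 0.0
    endloop
  endfacet
  facet normal 0.0000 0.0000 1.0000
    outer loop
      vertex 0.0 0.0 19.1
      vertex 15.4 0.0 19.1
      vertex 15.4 24.3 19.1
    endloop
  endfacet
  facet normal 0.0000 0.0000 1.0000
    outer loop
      vertex 0.0 0.0 19.1
      vertex 15.4 24.3 19.1
      vertex 0.0 24.3 19.1
    endloop
  endfacet
  facet normal 0.0000 -1.0000 0.0000
    outer loop
      vertex 0.0 0.0 0.0
      vertex 15.4 0.0 0.0
      vertex 15.4 0.0 19.1
    endloop
  endfacet
  facet normal 0.0000 -1.0000 0.0000
    outer loop
      vertex 0.0 0.0 0.0
      vertex 15.4 0.0 19.1
      vertex 0.0 0.0 19.1
    endloop
  endfacet
  facet normal 0.0000 1.0000 0.0000
    outer loop
      vertex 15.4 24.3 19.1
      vertex 15.4 24.3 0.0
      vertex 0.0 24.3 0.0
    endloop
  endfacet
  facet normal 0.0000 1.0000 0.0000
    outer loop
      vertex 0.0 24.3 19.1
      vertex 15.4 24.3 19.1
      vertex 0.0 24.3 0.0
    endloop
  endfacet
  facet normal -1.0000 0.0000 0.0000
    outer loop
      vertex 0.0 24.3 19.1
      vertex 0.0 24.3 0.0
      vertex 0.0 0.0 0.0
    endloop
  endfacet
  facet normal -1.0000 0.0000 0.0000
    outer loop
      vertex 0.0 0.0 19.1
      vertex 0.0 24.3 19.1
      vertex 0.0 0.0 0.0
    endloop
  endfacet
  facet normal 1.0000 0.0000 0.0000
    outer loop
      vertex 15.4 0.0 0.0
      vertex 15.4 24.3 0.0
      vertex 15.4 24.3 19.1
    endloop
  endfacet
  facet normal 1.0000 0.0000 0.0000
    outer loop
      vertex 15.4 0.0 0.0
      vertex 15.4 24.3 19.1
      vertex 15.4 0.0 19.1
    endloop
  endfacet
endsolid part

The G0 Z moves step by Δz≈6.4 mm. Every layer's G1 loop is the same polygon, so the solid is a straight extrusion of it from z=0 to z≈19.1. Closing with flat bottom and top caps and triangulating gives 12 facets — a rectangular box, roughly 15.4 × 24.3 mm footprint and 19.1 mm tall.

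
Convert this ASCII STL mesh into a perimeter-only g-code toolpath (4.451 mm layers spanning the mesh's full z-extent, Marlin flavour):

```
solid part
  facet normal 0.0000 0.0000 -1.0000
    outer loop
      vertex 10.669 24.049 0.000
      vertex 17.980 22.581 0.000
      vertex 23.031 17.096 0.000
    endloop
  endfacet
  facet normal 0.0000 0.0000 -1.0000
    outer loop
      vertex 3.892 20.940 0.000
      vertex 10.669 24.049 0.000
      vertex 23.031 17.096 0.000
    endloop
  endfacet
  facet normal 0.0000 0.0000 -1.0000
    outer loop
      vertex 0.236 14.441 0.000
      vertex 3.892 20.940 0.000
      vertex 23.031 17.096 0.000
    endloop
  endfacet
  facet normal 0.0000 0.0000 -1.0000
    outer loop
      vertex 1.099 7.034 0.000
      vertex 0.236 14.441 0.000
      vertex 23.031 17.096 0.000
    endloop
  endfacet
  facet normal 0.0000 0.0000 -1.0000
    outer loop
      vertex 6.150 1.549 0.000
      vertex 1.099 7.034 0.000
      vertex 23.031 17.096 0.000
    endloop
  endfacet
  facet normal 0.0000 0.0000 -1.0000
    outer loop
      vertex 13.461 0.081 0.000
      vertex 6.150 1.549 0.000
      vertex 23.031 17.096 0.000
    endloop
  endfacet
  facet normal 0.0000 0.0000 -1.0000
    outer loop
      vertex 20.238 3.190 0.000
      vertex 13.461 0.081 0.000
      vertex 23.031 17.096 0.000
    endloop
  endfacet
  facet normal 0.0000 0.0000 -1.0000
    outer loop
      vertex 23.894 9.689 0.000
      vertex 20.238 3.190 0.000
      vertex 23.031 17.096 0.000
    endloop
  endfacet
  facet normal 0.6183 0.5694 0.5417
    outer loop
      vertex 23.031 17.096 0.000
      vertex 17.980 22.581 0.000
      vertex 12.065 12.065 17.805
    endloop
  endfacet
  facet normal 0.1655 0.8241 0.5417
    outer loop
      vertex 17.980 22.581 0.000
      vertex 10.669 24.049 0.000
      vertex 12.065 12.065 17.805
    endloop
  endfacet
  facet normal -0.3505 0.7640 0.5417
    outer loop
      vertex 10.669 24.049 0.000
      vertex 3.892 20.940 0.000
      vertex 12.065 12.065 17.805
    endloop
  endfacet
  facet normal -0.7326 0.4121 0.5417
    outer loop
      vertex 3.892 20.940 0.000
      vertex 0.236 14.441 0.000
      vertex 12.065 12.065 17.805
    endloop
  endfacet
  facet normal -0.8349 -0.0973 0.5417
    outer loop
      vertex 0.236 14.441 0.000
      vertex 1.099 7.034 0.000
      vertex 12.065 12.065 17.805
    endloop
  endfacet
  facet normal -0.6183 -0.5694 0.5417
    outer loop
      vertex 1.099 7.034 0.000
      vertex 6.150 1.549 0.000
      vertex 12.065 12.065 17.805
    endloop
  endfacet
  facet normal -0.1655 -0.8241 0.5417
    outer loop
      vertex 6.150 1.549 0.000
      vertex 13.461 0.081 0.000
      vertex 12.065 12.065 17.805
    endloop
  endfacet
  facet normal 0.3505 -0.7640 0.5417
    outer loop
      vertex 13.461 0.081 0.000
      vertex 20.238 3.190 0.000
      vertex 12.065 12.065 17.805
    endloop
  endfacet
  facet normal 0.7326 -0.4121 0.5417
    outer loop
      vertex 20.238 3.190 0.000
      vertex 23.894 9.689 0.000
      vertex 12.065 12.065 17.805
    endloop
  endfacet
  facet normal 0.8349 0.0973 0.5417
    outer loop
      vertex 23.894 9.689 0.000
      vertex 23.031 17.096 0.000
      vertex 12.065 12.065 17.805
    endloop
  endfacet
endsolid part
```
; perimeter-only toolpath
G21 ; units = mm
G90 ; absolute positioning
G28 ; home
; layer 1
G0 Z4.451
G0 X20.289 Y15.838
G1 X16.501 Y19.952
G1 X11.018 Y21.053
G1 X5.935 Y18.721
G1 X3.193 Y13.847
G1 X3.840 Y8.292
G1 X7.629 Y4.178
G1 X13.112 Y3.077
G1 X18.195 Y5.409
G1 X20.937 Y10.283
G1 X20.289 Y15.838
; layer 2
G0 Z8.902
G0 X17.548 Y14.581
G1 X15.023 Y17.323
G1 X11.367 Y18.057
G1 X7.978 Y16.503
G1 X6.151 Y13.253
G1 X6.582 Y9.550
G1 X9.107 Y6.807
G1 X12.763 Y6.073
G1 X16.151 Y7.627
G1 X17.979 Y10.877
G1 X17.548 Y14.581
; layer 3
G0 Z13.354
G0 X14.806 Y13.323
G1 X13.544 Y14.694
G1 X11.716 Y15.061
G1 X10.022 Y14.284
G1 X9.108 Y12.659
G1 X9.323 Y10.807
G1 X10.586 Y9.436
G1 X12.414 Y9.069
G1 X14.108 Y9.846
G1 X15.022 Y11.471
G1 X14.806 Y13.323
M2 ; end

The solid is a regular 10-sided pyramid, base circumscribed radius ≈ 12.1 mm, apex at z ≈ 17.8 mm. Slicing at Δz = 4.451 mm — 4 equal slices spanning the solid's height, so layer i sits at z = i·h/4 — gives 3 non-empty perimeters. Each is a 10-segment closed polygon; G0 lifts to the layer z and rapids to the start vertex, then G1 traces the edges. The cross-section shrinks linearly with z (the slice at the apex is degenerate and omitted).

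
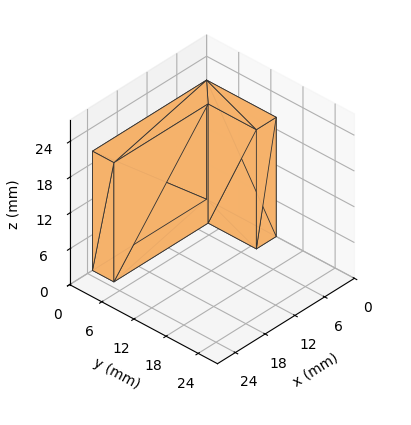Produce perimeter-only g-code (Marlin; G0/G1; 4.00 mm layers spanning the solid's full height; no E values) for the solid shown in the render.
Reading the render: the shape is an L-shaped prism: outer 23 × 13 mm, arm thicknesses ≈ 4 mm (horizontal) and 4 mm (vertical), extruded 20 mm in z (dimensions read to the nearest mm from the axis ticks). For the g-code, the solid's height is divided into equal slices at the stated Δz and each level perimeter traced with G1 moves after a G0 lift.

; perimeter-only toolpath
G21 ; units = mm
G90 ; absolute positioning
G28 ; home
; layer 1
G0 Z4.00
G0 X0.00 Y0.00
G1 X23.00 Y0.00
G1 X23.00 Y4.00
G1 X4.00 Y4.00
G1 X4.00 Y13.00
G1 X0.00 Y13.00
G1 X0.00 Y0.00
; layer 2
G0 Z8.00
G0 X0.00 Y0.00
G1 X23.00 Y0.00
G1 X23.00 Y4.00
G1 X4.00 Y4.00
G1 X4.00 Y13.00
G1 X0.00 Y13.00
G1 X0.00 Y0.00
; layer 3
G0 Z12.00
G0 X0.00 Y0.00
G1 X23.00 Y0.00
G1 X23.00 Y4.00
G1 X4.00 Y4.00
G1 X4.00 Y13.00
G1 X0.00 Y13.00
G1 X0.00 Y0.00
; layer 4
G0 Z16.00
G0 X0.00 Y0.00
G1 X23.00 Y0.00
G1 X23.00 Y4.00
G1 X4.00 Y4.00
G1 X4.00 Y13.00
G1 X0.00 Y13.00
G1 X0.00 Y0.00
; layer 5
G0 Z20.00
G0 X0.00 Y0.00
G1 X23.00 Y0.00
G1 X23.00 Y4.00
G1 X4.00 Y4.00
G1 X4.00 Y13.00
G1 X0.00 Y13.00
G1 X0.00 Y0.00
M2 ; end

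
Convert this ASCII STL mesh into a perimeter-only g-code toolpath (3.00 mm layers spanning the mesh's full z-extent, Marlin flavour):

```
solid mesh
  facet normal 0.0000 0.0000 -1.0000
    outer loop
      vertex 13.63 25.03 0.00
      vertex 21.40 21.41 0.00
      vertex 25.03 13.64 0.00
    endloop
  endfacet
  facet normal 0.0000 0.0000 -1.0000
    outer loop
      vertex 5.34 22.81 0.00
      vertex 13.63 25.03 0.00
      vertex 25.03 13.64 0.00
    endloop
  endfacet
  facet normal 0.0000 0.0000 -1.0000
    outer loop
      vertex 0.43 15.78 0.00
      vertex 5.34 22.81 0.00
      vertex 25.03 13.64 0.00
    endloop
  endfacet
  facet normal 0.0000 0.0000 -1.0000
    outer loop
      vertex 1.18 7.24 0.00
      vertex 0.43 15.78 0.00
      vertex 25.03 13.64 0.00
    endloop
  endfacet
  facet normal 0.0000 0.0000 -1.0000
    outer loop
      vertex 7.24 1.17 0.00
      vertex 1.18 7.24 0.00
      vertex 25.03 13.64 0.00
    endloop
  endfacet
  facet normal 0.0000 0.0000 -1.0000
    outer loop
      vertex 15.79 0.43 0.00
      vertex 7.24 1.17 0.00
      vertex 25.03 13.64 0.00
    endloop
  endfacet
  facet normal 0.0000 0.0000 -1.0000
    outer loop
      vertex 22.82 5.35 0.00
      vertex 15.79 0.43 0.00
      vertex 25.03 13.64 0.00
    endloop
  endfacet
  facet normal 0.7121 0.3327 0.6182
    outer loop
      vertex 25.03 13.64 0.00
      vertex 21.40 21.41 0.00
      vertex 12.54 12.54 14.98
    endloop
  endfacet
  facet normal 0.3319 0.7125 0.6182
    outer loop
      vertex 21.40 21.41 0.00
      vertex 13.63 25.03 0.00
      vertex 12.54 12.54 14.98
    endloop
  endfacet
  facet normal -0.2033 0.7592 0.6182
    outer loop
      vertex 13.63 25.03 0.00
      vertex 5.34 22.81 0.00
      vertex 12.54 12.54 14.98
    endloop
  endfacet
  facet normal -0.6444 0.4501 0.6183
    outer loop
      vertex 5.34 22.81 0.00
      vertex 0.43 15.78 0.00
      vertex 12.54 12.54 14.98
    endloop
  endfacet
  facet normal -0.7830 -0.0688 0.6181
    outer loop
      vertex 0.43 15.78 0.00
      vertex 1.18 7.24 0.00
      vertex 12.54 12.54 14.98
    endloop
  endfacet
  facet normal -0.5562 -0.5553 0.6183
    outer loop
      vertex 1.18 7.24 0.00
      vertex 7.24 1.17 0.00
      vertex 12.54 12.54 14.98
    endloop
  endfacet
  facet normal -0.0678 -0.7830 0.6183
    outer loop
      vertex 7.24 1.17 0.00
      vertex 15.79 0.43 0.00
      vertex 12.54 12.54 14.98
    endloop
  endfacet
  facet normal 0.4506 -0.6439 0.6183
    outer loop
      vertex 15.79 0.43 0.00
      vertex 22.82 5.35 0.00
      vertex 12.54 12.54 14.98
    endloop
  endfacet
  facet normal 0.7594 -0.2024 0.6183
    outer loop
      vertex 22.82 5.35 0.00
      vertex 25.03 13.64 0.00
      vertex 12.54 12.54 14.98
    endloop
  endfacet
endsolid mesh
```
; perimeter-only toolpath
G21 ; units = mm
G90 ; absolute positioning
G28 ; home
; layer 1
G0 Z3.00
G0 X22.53 Y13.42
G1 X19.63 Y19.64
G1 X13.41 Y22.53
G1 X6.78 Y20.76
G1 X2.85 Y15.13
G1 X3.45 Y8.30
G1 X8.30 Y3.44
G1 X15.14 Y2.85
G1 X20.76 Y6.79
G1 X22.53 Y13.42
; layer 2
G0 Z5.99
G0 X20.03 Y13.20
G1 X17.86 Y17.86
G1 X13.19 Y20.03
G1 X8.22 Y18.70
G1 X5.27 Y14.48
G1 X5.72 Y9.36
G1 X9.36 Y5.72
G1 X14.49 Y5.27
G1 X18.71 Y8.23
G1 X20.03 Y13.20
; layer 3
G0 Z8.99
G0 X17.54 Y12.98
G1 X16.08 Y16.09
G1 X12.98 Y17.54
G1 X9.66 Y16.65
G1 X7.70 Y13.84
G1 X8.00 Y10.42
G1 X10.42 Y7.99
G1 X13.84 Y7.70
G1 X16.65 Y9.66
G1 X17.54 Y12.98
; layer 4
G0 Z11.98
G0 X15.04 Y12.76
G1 X14.31 Y14.31
G1 X12.76 Y15.04
G1 X11.10 Y14.59
G1 X10.12 Y13.19
G1 X10.27 Y11.48
G1 X11.48 Y10.27
G1 X13.19 Y10.12
G1 X14.60 Y11.10
G1 X15.04 Y12.76
M2 ; end

The solid is a regular 9-sided pyramid, base circumscribed radius ≈ 12.5 mm, apex at z ≈ 15 mm. Slicing at Δz = 3.00 mm — 5 equal slices spanning the solid's height, so layer i sits at z = i·h/5 — gives 4 non-empty perimeters. Each is a 9-segment closed polygon; G0 lifts to the layer z and rapids to the start vertex, then G1 traces the edges. The cross-section shrinks linearly with z (the slice at the apex is degenerate and omitted).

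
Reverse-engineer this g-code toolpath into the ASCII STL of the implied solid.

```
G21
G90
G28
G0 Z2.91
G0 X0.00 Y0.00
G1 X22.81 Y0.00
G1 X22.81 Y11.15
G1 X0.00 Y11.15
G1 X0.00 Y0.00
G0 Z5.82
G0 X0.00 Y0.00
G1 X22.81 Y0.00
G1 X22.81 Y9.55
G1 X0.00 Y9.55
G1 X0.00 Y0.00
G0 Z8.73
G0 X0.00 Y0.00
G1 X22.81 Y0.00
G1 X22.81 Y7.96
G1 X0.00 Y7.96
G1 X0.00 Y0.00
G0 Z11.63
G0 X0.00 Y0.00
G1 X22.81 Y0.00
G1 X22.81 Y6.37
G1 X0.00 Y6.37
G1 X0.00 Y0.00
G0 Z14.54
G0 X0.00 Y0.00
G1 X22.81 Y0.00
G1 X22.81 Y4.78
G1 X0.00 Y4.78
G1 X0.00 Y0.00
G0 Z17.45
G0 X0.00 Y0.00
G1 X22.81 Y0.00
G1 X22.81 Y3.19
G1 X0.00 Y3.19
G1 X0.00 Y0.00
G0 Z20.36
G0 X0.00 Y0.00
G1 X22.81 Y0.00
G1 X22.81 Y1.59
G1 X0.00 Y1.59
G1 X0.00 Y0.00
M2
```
solid part
  facet normal 0.0000 0.0000 -1.0000
    outer loop
      vertex 22.81 12.74 0.00
      vertex 22.81 0.00 0.00
      vertex 0.00 0.00 0.00
    endloop
  endfacet
  facet normal 0.0000 0.0000 -1.0000
    outer loop
      vertex 0.00 12.74 0.00
      vertex 22.81 12.74 0.00
      vertex 0.00 0.00 0.00
    endloop
  endfacet
  facet normal 0.0000 -1.0000 0.0000
    outer loop
      vertex 0.00 0.00 0.00
      vertex 22.81 0.00 0.00
      vertex 22.81 0.00 23.27
    endloop
  endfacet
  facet normal 0.0000 -1.0000 0.0000
    outer loop
      vertex 0.00 0.00 0.00
      vertex 22.81 0.00 23.27
      vertex 0.00 0.00 23.27
    endloop
  endfacet
  facet normal 0.0000 0.8771 0.4802
    outer loop
      vertex 0.00 0.00 23.27
      vertex 22.81 0.00 23.27
      vertex 22.81 12.74 0.00
    endloop
  endfacet
  facet normal 0.0000 0.8771 0.4802
    outer loop
      vertex 0.00 0.00 23.27
      vertex 22.81 12.74 0.00
      vertex 0.00 12.74 0.00
    endloop
  endfacet
  facet normal -1.0000 0.0000 0.0000
    outer loop
      vertex 0.00 0.00 23.27
      vertex 0.00 12.74 0.00
      vertex 0.00 0.00 0.00
    endloop
  endfacet
  facet normal 1.0000 0.0000 0.0000
    outer loop
      vertex 22.81 0.00 0.00
      vertex 22.81 12.74 0.00
      vertex 22.81 0.00 23.27
    endloop
  endfacet
endsolid part

The G0 Z moves step by Δz≈2.91 mm. The G1 loops shrink linearly with z, so the solid tapers from its base footprint up to z≈23.3. Closing with a flat bottom cap and the tapered top and triangulating gives 8 facets — a wedge (ramp): 22.8 × 12.7 mm base, rising to 23.3 mm along the y=0 edge and sloping linearly to z=0 at y=12.7.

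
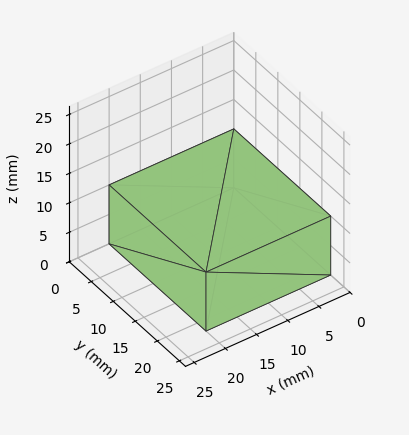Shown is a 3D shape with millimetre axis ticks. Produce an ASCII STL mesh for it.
Reading the render: the shape is a rectangular box, roughly 20 × 22 mm footprint and 10 mm tall (dimensions read to the nearest mm from the axis ticks). For the STL, each face is triangulated and given an outward normal.

solid part
  facet normal 0.0000 0.0000 -1.0000
    outer loop
      vertex 20.00 22.00 0.00
      vertex 20.00 0.00 0.00
      vertex 0.00 0.00 0.00
    endloop
  endfacet
  facet normal 0.0000 0.0000 -1.0000
    outer loop
      vertex 0.00 22.00 0.00
      vertex 20.00 22.00 0.00
      vertex 0.00 0.00 0.00
    endloop
  endfacet
  facet normal 0.0000 0.0000 1.0000
    outer loop
      vertex 0.00 0.00 10.00
      vertex 20.00 0.00 10.00
      vertex 20.00 22.00 10.00
    endloop
  endfacet
  facet normal 0.0000 0.0000 1.0000
    outer loop
      vertex 0.00 0.00 10.00
      vertex 20.00 22.00 10.00
      vertex 0.00 22.00 10.00
    endloop
  endfacet
  facet normal 0.0000 -1.0000 0.0000
    outer loop
      vertex 0.00 0.00 0.00
      vertex 20.00 0.00 0.00
      vertex 20.00 0.00 10.00
    endloop
  endfacet
  facet normal 0.0000 -1.0000 0.0000
    outer loop
      vertex 0.00 0.00 0.00
      vertex 20.00 0.00 10.00
      vertex 0.00 0.00 10.00
    endloop
  endfacet
  facet normal 0.0000 1.0000 0.0000
    outer loop
      vertex 20.00 22.00 10.00
      vertex 20.00 22.00 0.00
      vertex 0.00 22.00 0.00
    endloop
  endfacet
  facet normal 0.0000 1.0000 0.0000
    outer loop
      vertex 0.00 22.00 10.00
      vertex 20.00 22.00 10.00
      vertex 0.00 22.00 0.00
    endloop
  endfacet
  facet normal -1.0000 0.0000 0.0000
    outer loop
      vertex 0.00 22.00 10.00
      vertex 0.00 22.00 0.00
      vertex 0.00 0.00 0.00
    endloop
  endfacet
  facet normal -1.0000 0.0000 0.0000
    outer loop
      vertex 0.00 0.00 10.00
      vertex 0.00 22.00 10.00
      vertex 0.00 0.00 0.00
    endloop
  endfacet
  facet normal 1.0000 0.0000 0.0000
    outer loop
      vertex 20.00 0.00 0.00
      vertex 20.00 22.00 0.00
      vertex 20.00 22.00 10.00
    endloop
  endfacet
  facet normal 1.0000 0.0000 0.0000
    outer loop
      vertex 20.00 0.00 0.00
      vertex 20.00 22.00 10.00
      vertex 20.00 0.00 10.00
    endloop
  endfacet
endsolid part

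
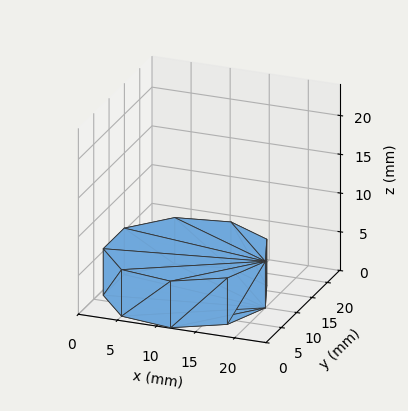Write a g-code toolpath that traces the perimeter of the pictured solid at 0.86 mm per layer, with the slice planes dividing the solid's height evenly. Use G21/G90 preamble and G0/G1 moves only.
Reading the render: the shape is a regular 9-sided prism (a cylinder approximated with 9 flat sides), circumscribed radius ≈ 10 mm, height ≈ 6 mm (dimensions read to the nearest mm from the axis ticks). For the g-code, the solid's height is divided into equal slices at the stated Δz and each level perimeter traced with G1 moves after a G0 lift.

; perimeter-only toolpath
G21 ; units = mm
G90 ; absolute positioning
G28 ; home
; layer 1
G0 Z0.86
G0 X20.00 Y10.00
G1 X17.66 Y16.43
G1 X11.74 Y19.85
G1 X5.00 Y18.66
G1 X0.60 Y13.42
G1 X0.60 Y6.58
G1 X5.00 Y1.34
G1 X11.74 Y0.15
G1 X17.66 Y3.57
G1 X20.00 Y10.00
; layer 2
G0 Z1.71
G0 X20.00 Y10.00
G1 X17.66 Y16.43
G1 X11.74 Y19.85
G1 X5.00 Y18.66
G1 X0.60 Y13.42
G1 X0.60 Y6.58
G1 X5.00 Y1.34
G1 X11.74 Y0.15
G1 X17.66 Y3.57
G1 X20.00 Y10.00
; layer 3
G0 Z2.57
G0 X20.00 Y10.00
G1 X17.66 Y16.43
G1 X11.74 Y19.85
G1 X5.00 Y18.66
G1 X0.60 Y13.42
G1 X0.60 Y6.58
G1 X5.00 Y1.34
G1 X11.74 Y0.15
G1 X17.66 Y3.57
G1 X20.00 Y10.00
; layer 4
G0 Z3.43
G0 X20.00 Y10.00
G1 X17.66 Y16.43
G1 X11.74 Y19.85
G1 X5.00 Y18.66
G1 X0.60 Y13.42
G1 X0.60 Y6.58
G1 X5.00 Y1.34
G1 X11.74 Y0.15
G1 X17.66 Y3.57
G1 X20.00 Y10.00
; layer 5
G0 Z4.29
G0 X20.00 Y10.00
G1 X17.66 Y16.43
G1 X11.74 Y19.85
G1 X5.00 Y18.66
G1 X0.60 Y13.42
G1 X0.60 Y6.58
G1 X5.00 Y1.34
G1 X11.74 Y0.15
G1 X17.66 Y3.57
G1 X20.00 Y10.00
; layer 6
G0 Z5.14
G0 X20.00 Y10.00
G1 X17.66 Y16.43
G1 X11.74 Y19.85
G1 X5.00 Y18.66
G1 X0.60 Y13.42
G1 X0.60 Y6.58
G1 X5.00 Y1.34
G1 X11.74 Y0.15
G1 X17.66 Y3.57
G1 X20.00 Y10.00
; layer 7
G0 Z6.00
G0 X20.00 Y10.00
G1 X17.66 Y16.43
G1 X11.74 Y19.85
G1 X5.00 Y18.66
G1 X0.60 Y13.42
G1 X0.60 Y6.58
G1 X5.00 Y1.34
G1 X11.74 Y0.15
G1 X17.66 Y3.57
G1 X20.00 Y10.00
M2 ; end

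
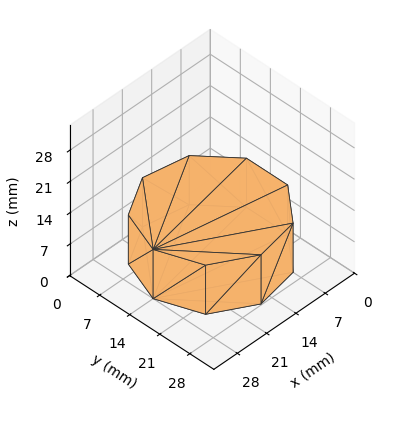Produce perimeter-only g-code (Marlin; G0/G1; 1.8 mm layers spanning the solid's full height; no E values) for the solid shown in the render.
Reading the render: the shape is a regular 9-sided prism (a cylinder approximated with 9 flat sides), circumscribed radius ≈ 14 mm, height ≈ 11 mm (dimensions read to the nearest mm from the axis ticks). For the g-code, the solid's height is divided into equal slices at the stated Δz and each level perimeter traced with G1 moves after a G0 lift.

; perimeter-only toolpath
G21 ; units = mm
G90 ; absolute positioning
G28 ; home
; layer 1
G0 Z1.8
G0 X28.0 Y14.0
G1 X24.7 Y23.0
G1 X16.4 Y27.8
G1 X7.0 Y26.1
G1 X0.8 Y18.8
G1 X0.8 Y9.2
G1 X7.0 Y1.9
G1 X16.4 Y0.2
G1 X24.7 Y5.0
G1 X28.0 Y14.0
; layer 2
G0 Z3.7
G0 X28.0 Y14.0
G1 X24.7 Y23.0
G1 X16.4 Y27.8
G1 X7.0 Y26.1
G1 X0.8 Y18.8
G1 X0.8 Y9.2
G1 X7.0 Y1.9
G1 X16.4 Y0.2
G1 X24.7 Y5.0
G1 X28.0 Y14.0
; layer 3
G0 Z5.5
G0 X28.0 Y14.0
G1 X24.7 Y23.0
G1 X16.4 Y27.8
G1 X7.0 Y26.1
G1 X0.8 Y18.8
G1 X0.8 Y9.2
G1 X7.0 Y1.9
G1 X16.4 Y0.2
G1 X24.7 Y5.0
G1 X28.0 Y14.0
; layer 4
G0 Z7.3
G0 X28.0 Y14.0
G1 X24.7 Y23.0
G1 X16.4 Y27.8
G1 X7.0 Y26.1
G1 X0.8 Y18.8
G1 X0.8 Y9.2
G1 X7.0 Y1.9
G1 X16.4 Y0.2
G1 X24.7 Y5.0
G1 X28.0 Y14.0
; layer 5
G0 Z9.2
G0 X28.0 Y14.0
G1 X24.7 Y23.0
G1 X16.4 Y27.8
G1 X7.0 Y26.1
G1 X0.8 Y18.8
G1 X0.8 Y9.2
G1 X7.0 Y1.9
G1 X16.4 Y0.2
G1 X24.7 Y5.0
G1 X28.0 Y14.0
; layer 6
G0 Z11.0
G0 X28.0 Y14.0
G1 X24.7 Y23.0
G1 X16.4 Y27.8
G1 X7.0 Y26.1
G1 X0.8 Y18.8
G1 X0.8 Y9.2
G1 X7.0 Y1.9
G1 X16.4 Y0.2
G1 X24.7 Y5.0
G1 X28.0 Y14.0
M2 ; end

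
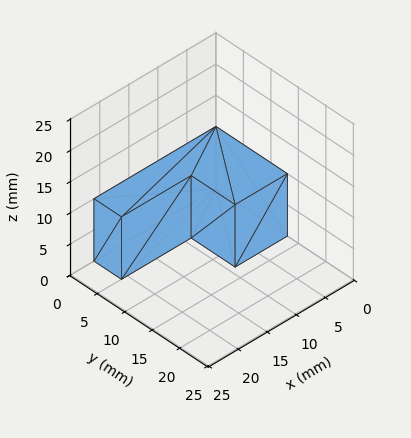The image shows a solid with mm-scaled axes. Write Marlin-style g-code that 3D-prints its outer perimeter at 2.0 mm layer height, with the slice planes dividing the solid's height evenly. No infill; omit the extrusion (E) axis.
Reading the render: the shape is an L-shaped prism: outer 21 × 13 mm, arm thicknesses ≈ 5 mm (horizontal) and 9 mm (vertical), extruded 10 mm in z (dimensions read to the nearest mm from the axis ticks). For the g-code, the solid's height is divided into equal slices at the stated Δz and each level perimeter traced with G1 moves after a G0 lift.

; perimeter-only toolpath
G21 ; units = mm
G90 ; absolute positioning
G28 ; home
; layer 1
G0 Z2.0
G0 X0.0 Y0.0
G1 X21.0 Y0.0
G1 X21.0 Y5.0
G1 X9.0 Y5.0
G1 X9.0 Y13.0
G1 X0.0 Y13.0
G1 X0.0 Y0.0
; layer 2
G0 Z4.0
G0 X0.0 Y0.0
G1 X21.0 Y0.0
G1 X21.0 Y5.0
G1 X9.0 Y5.0
G1 X9.0 Y13.0
G1 X0.0 Y13.0
G1 X0.0 Y0.0
; layer 3
G0 Z6.0
G0 X0.0 Y0.0
G1 X21.0 Y0.0
G1 X21.0 Y5.0
G1 X9.0 Y5.0
G1 X9.0 Y13.0
G1 X0.0 Y13.0
G1 X0.0 Y0.0
; layer 4
G0 Z8.0
G0 X0.0 Y0.0
G1 X21.0 Y0.0
G1 X21.0 Y5.0
G1 X9.0 Y5.0
G1 X9.0 Y13.0
G1 X0.0 Y13.0
G1 X0.0 Y0.0
; layer 5
G0 Z10.0
G0 X0.0 Y0.0
G1 X21.0 Y0.0
G1 X21.0 Y5.0
G1 X9.0 Y5.0
G1 X9.0 Y13.0
G1 X0.0 Y13.0
G1 X0.0 Y0.0
M2 ; end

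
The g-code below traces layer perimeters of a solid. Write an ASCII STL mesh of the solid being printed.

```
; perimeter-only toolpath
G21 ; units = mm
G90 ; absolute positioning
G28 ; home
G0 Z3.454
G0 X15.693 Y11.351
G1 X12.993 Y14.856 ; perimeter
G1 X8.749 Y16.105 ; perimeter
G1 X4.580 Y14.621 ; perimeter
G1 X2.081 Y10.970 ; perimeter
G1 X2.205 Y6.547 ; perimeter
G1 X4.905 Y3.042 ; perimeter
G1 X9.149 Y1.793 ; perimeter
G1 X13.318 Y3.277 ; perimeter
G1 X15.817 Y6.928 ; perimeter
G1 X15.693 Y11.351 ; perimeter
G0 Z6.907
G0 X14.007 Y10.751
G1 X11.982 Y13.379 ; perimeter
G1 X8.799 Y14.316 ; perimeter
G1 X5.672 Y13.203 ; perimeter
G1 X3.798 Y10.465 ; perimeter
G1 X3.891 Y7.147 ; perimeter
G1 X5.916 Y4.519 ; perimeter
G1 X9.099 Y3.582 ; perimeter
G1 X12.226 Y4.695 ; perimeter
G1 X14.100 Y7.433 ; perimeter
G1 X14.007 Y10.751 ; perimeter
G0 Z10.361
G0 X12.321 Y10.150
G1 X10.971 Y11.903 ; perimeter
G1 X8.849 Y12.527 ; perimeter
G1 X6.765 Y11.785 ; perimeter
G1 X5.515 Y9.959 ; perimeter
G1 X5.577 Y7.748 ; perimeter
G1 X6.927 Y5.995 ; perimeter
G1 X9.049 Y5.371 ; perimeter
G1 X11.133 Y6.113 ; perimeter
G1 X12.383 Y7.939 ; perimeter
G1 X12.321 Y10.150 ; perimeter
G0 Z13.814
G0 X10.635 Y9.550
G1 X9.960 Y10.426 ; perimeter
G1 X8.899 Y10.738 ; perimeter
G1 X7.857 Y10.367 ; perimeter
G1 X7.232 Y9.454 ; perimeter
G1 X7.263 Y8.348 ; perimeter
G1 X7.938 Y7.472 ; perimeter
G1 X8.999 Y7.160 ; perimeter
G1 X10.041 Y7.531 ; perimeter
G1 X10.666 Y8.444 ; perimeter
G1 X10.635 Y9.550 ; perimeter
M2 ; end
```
solid part
  facet normal 0.0000 0.0000 -1.0000
    outer loop
      vertex 8.699 17.894 0.000
      vertex 14.004 16.333 0.000
      vertex 17.379 11.952 0.000
    endloop
  endfacet
  facet normal 0.0000 0.0000 -1.0000
    outer loop
      vertex 3.488 16.039 0.000
      vertex 8.699 17.894 0.000
      vertex 17.379 11.952 0.000
    endloop
  endfacet
  facet normal 0.0000 0.0000 -1.0000
    outer loop
      vertex 0.364 11.475 0.000
      vertex 3.488 16.039 0.000
      vertex 17.379 11.952 0.000
    endloop
  endfacet
  facet normal 0.0000 0.0000 -1.0000
    outer loop
      vertex 0.519 5.946 0.000
      vertex 0.364 11.475 0.000
      vertex 17.379 11.952 0.000
    endloop
  endfacet
  facet normal 0.0000 0.0000 -1.0000
    outer loop
      vertex 3.894 1.565 0.000
      vertex 0.519 5.946 0.000
      vertex 17.379 11.952 0.000
    endloop
  endfacet
  facet normal 0.0000 0.0000 -1.0000
    outer loop
      vertex 9.199 0.004 0.000
      vertex 3.894 1.565 0.000
      vertex 17.379 11.952 0.000
    endloop
  endfacet
  facet normal 0.0000 0.0000 -1.0000
    outer loop
      vertex 14.410 1.859 0.000
      vertex 9.199 0.004 0.000
      vertex 17.379 11.952 0.000
    endloop
  endfacet
  facet normal 0.0000 0.0000 -1.0000
    outer loop
      vertex 17.534 6.423 0.000
      vertex 14.410 1.859 0.000
      vertex 17.379 11.952 0.000
    endloop
  endfacet
  facet normal 0.7106 0.5474 0.4421
    outer loop
      vertex 17.379 11.952 0.000
      vertex 14.004 16.333 0.000
      vertex 8.949 8.949 17.268
    endloop
  endfacet
  facet normal 0.2532 0.8605 0.4421
    outer loop
      vertex 14.004 16.333 0.000
      vertex 8.699 17.894 0.000
      vertex 8.949 8.949 17.268
    endloop
  endfacet
  facet normal -0.3008 0.8450 0.4421
    outer loop
      vertex 8.699 17.894 0.000
      vertex 3.488 16.039 0.000
      vertex 8.949 8.949 17.268
    endloop
  endfacet
  facet normal -0.7402 0.5066 0.4421
    outer loop
      vertex 3.488 16.039 0.000
      vertex 0.364 11.475 0.000
      vertex 8.949 8.949 17.268
    endloop
  endfacet
  facet normal -0.8966 -0.0251 0.4421
    outer loop
      vertex 0.364 11.475 0.000
      vertex 0.519 5.946 0.000
      vertex 8.949 8.949 17.268
    endloop
  endfacet
  facet normal -0.7106 -0.5474 0.4421
    outer loop
      vertex 0.519 5.946 0.000
      vertex 3.894 1.565 0.000
      vertex 8.949 8.949 17.268
    endloop
  endfacet
  facet normal -0.2532 -0.8605 0.4421
    outer loop
      vertex 3.894 1.565 0.000
      vertex 9.199 0.004 0.000
      vertex 8.949 8.949 17.268
    endloop
  endfacet
  facet normal 0.3008 -0.8450 0.4421
    outer loop
      vertex 9.199 0.004 0.000
      vertex 14.410 1.859 0.000
      vertex 8.949 8.949 17.268
    endloop
  endfacet
  facet normal 0.7402 -0.5066 0.4421
    outer loop
      vertex 14.410 1.859 0.000
      vertex 17.534 6.423 0.000
      vertex 8.949 8.949 17.268
    endloop
  endfacet
  facet normal 0.8966 0.0251 0.4421
    outer loop
      vertex 17.534 6.423 0.000
      vertex 17.379 11.952 0.000
      vertex 8.949 8.949 17.268
    endloop
  endfacet
endsolid part

The G0 Z moves step by Δz≈3.454 mm. The G1 loops shrink linearly with z, so the solid tapers from its base footprint up to z≈17.3. Closing with a flat bottom cap and the tapered top and triangulating gives 18 facets — a regular 10-sided pyramid, base circumscribed radius ≈ 8.95 mm, apex at z ≈ 17.3 mm.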